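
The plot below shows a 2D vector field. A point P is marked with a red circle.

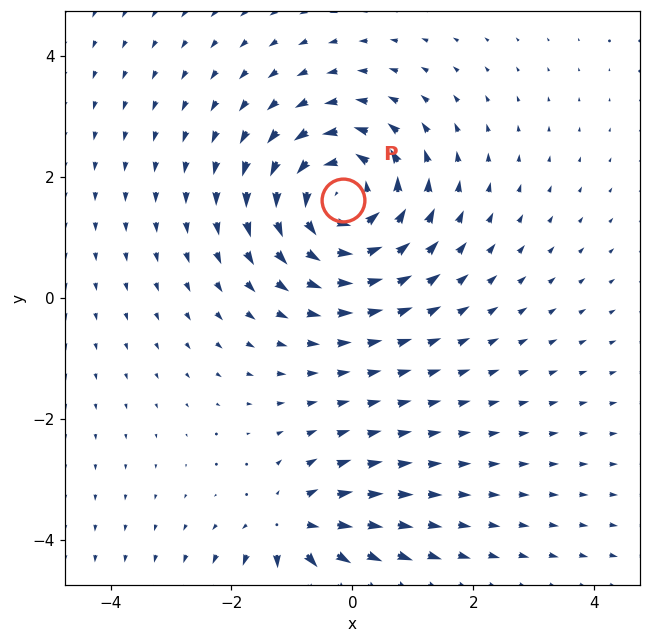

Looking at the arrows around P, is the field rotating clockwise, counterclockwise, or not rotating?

counterclockwise

Near P at (-0.2, 1.6) the arrows circulate counterclockwise. The curl (z-component) there is about +5; positive curl means counterclockwise rotation.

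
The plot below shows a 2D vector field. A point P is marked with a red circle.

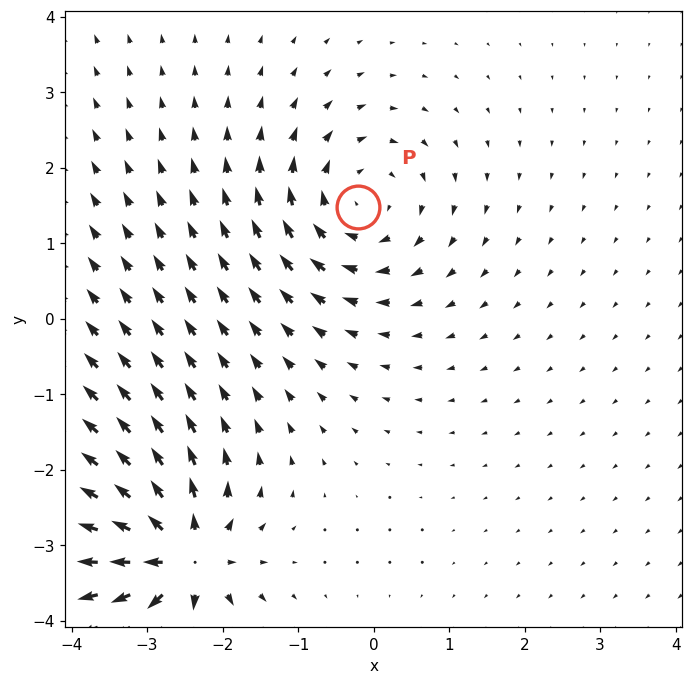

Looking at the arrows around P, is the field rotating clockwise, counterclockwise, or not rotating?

clockwise

Near P at (-0.2, 1.5) the arrows circulate clockwise. The curl (z-component) there is about -4; negative curl means clockwise rotation.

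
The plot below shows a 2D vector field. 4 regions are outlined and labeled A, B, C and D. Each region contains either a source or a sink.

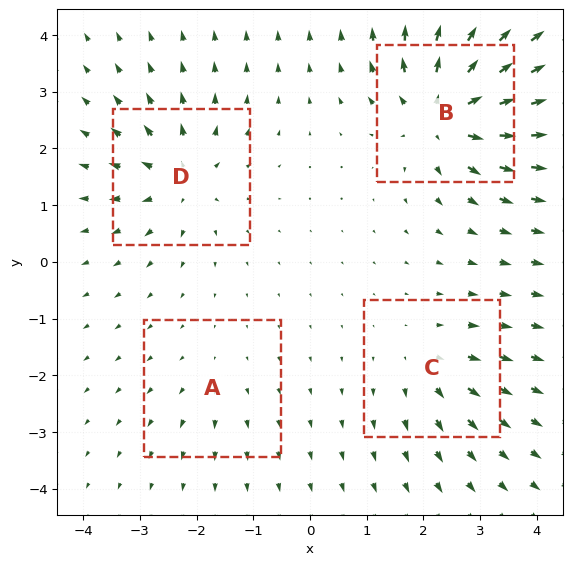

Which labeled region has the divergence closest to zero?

A

Divergence at each region's feature centre — A: about +2, B: about +8, C: about +4, D: about +6. Region A is closest to zero.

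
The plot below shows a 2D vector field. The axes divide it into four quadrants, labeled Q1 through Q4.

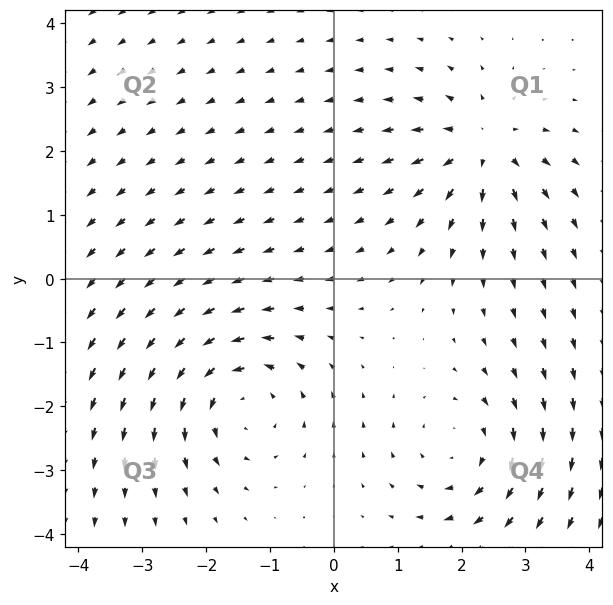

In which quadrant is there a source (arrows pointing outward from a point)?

Q1

The source sits at approximately (2.3, 2.1), which lies in quadrant Q1. The divergence there is about +4, positive as expected for a source.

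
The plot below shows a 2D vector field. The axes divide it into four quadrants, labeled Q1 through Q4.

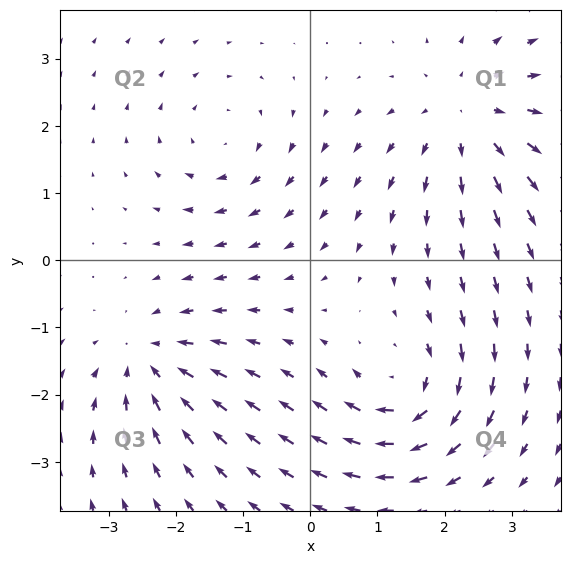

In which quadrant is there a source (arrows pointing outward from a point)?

Q1

The source sits at approximately (2.3, 2.1), which lies in quadrant Q1. The divergence there is about +4, positive as expected for a source.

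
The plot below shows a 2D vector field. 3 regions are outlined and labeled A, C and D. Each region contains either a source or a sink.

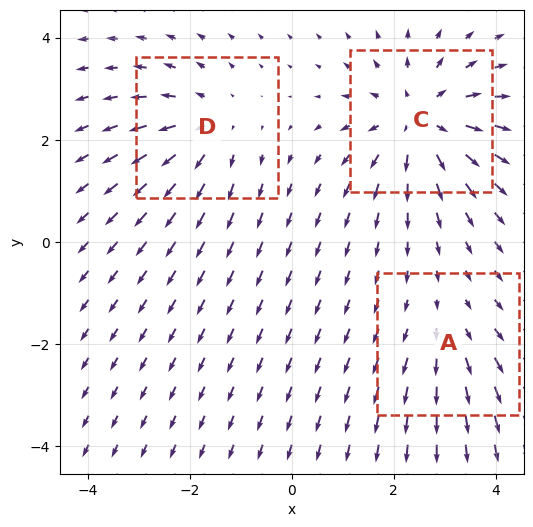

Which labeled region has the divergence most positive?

Divergence at each region's feature centre — A: about +2, C: about +4, D: about +3. Region C is most positive.

C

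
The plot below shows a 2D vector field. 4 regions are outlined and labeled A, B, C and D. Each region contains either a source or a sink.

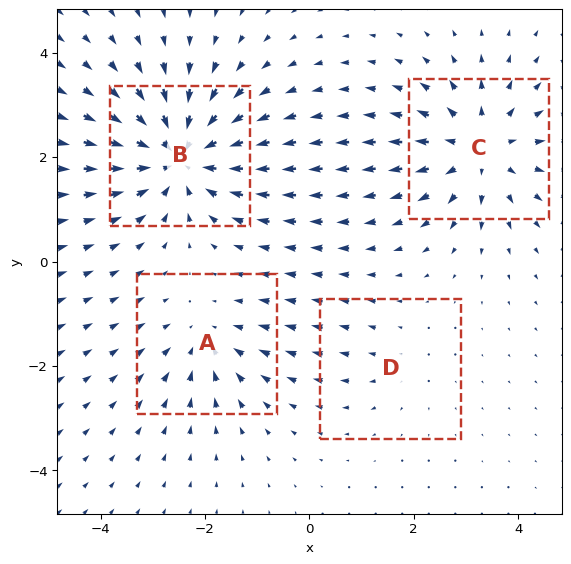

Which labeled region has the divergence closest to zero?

Divergence at each region's feature centre — A: about -3, B: about -6, C: about +5, D: about +2. Region D is closest to zero.

D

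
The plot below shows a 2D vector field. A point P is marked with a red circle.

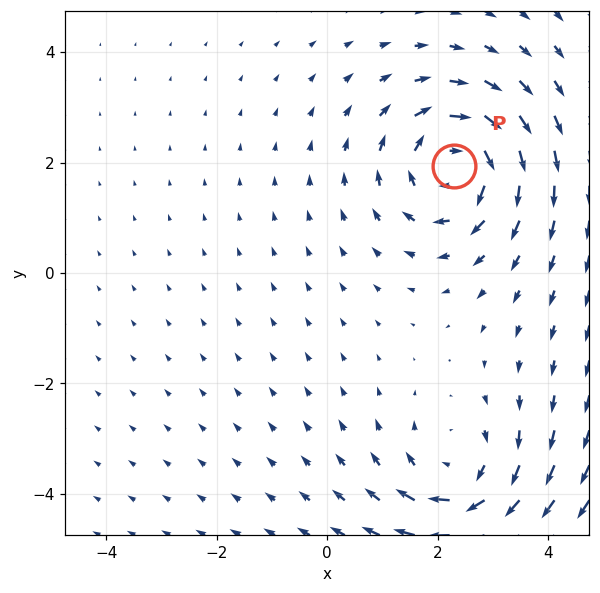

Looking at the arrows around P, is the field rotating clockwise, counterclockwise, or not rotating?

Near P at (2.3, 1.9) the arrows circulate clockwise. The curl (z-component) there is about -5; negative curl means clockwise rotation.

clockwise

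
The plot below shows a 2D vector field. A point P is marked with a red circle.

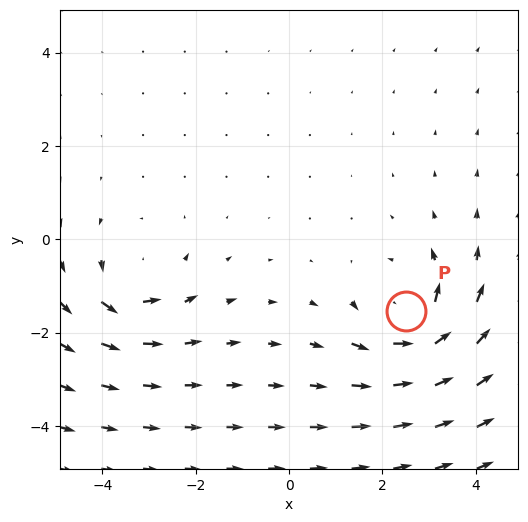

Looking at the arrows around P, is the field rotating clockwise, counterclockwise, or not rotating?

Near P at (2.5, -1.5) the arrows circulate counterclockwise. The curl (z-component) there is about +4; positive curl means counterclockwise rotation.

counterclockwise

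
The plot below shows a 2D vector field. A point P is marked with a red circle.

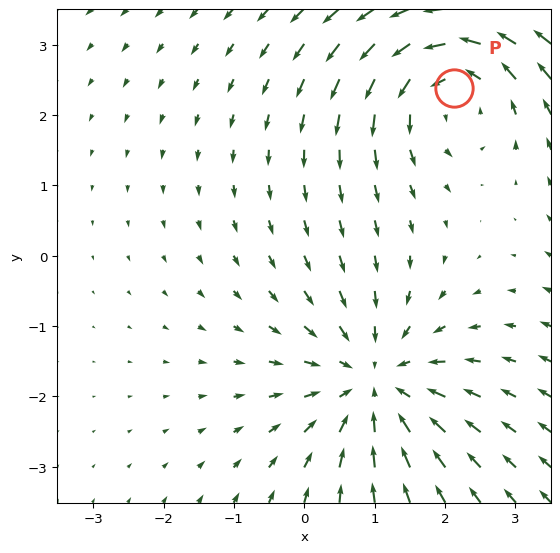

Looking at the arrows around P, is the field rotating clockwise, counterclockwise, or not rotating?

Near P at (2.1, 2.4) the arrows circulate counterclockwise. The curl (z-component) there is about +3; positive curl means counterclockwise rotation.

counterclockwise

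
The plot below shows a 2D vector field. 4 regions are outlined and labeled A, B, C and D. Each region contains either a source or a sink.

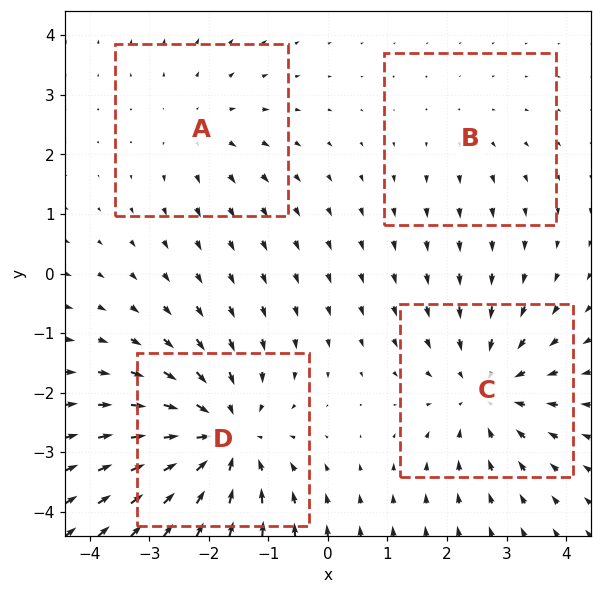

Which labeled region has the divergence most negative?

D

Divergence at each region's feature centre — A: about +3, B: about +2, C: about -5, D: about -6. Region D is most negative.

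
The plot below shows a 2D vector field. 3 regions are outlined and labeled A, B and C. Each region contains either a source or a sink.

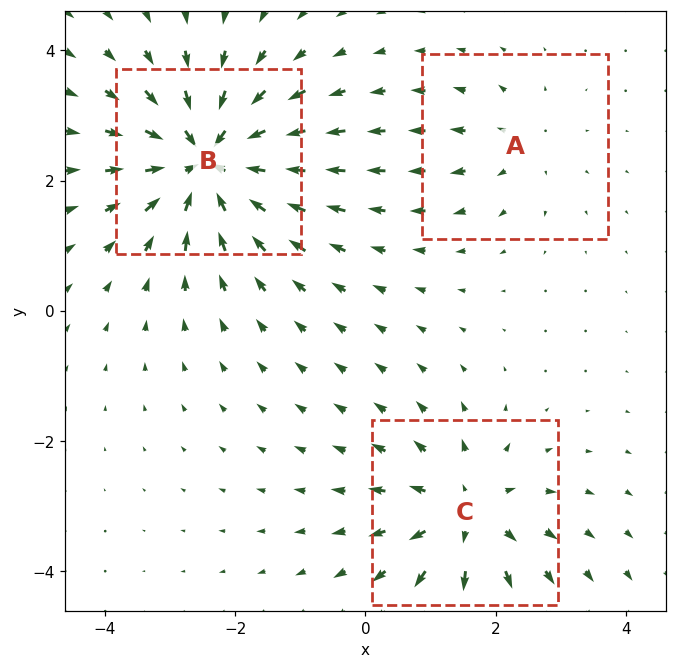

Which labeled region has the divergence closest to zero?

A

Divergence at each region's feature centre — A: about +2, B: about -6, C: about +4. Region A is closest to zero.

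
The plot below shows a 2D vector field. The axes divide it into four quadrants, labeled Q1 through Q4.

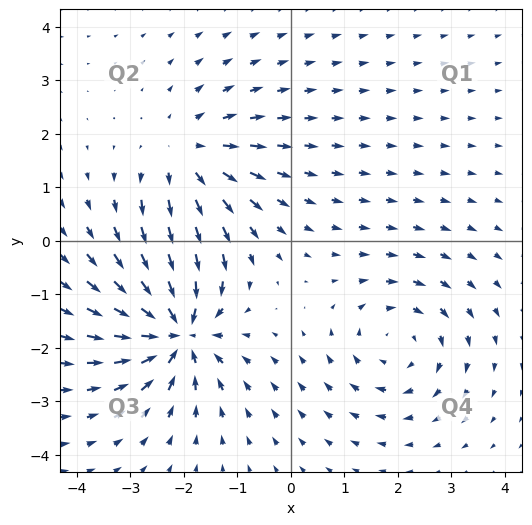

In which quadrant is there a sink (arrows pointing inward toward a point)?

The sink sits at approximately (-2.1, -1.7), which lies in quadrant Q3. The divergence there is about -6, negative as expected for a sink.

Q3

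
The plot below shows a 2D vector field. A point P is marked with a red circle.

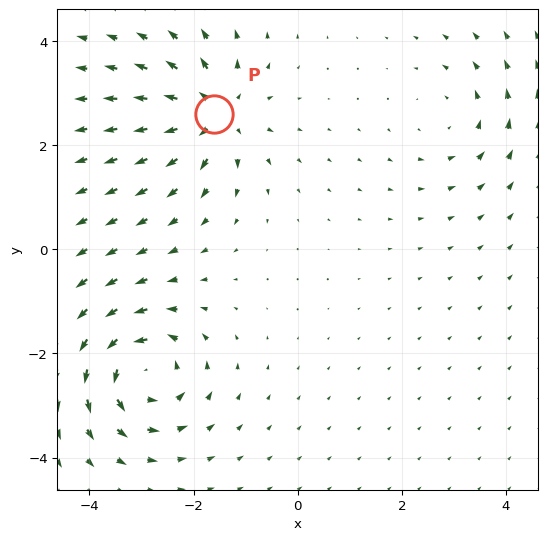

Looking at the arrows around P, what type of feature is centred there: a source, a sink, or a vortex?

At P (-1.6, 2.6) the arrows spread outward. Divergence about +5, curl ≈0 — positive divergence with near-zero curl is a source.

source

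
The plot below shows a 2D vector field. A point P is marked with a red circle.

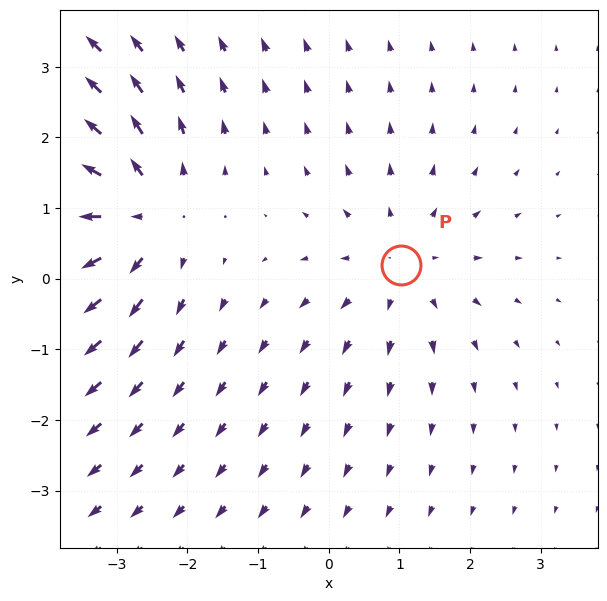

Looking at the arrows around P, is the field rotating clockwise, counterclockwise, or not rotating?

Near P at (1.0, 0.2) the arrows show no circulation. The curl there is ≈0.

not rotating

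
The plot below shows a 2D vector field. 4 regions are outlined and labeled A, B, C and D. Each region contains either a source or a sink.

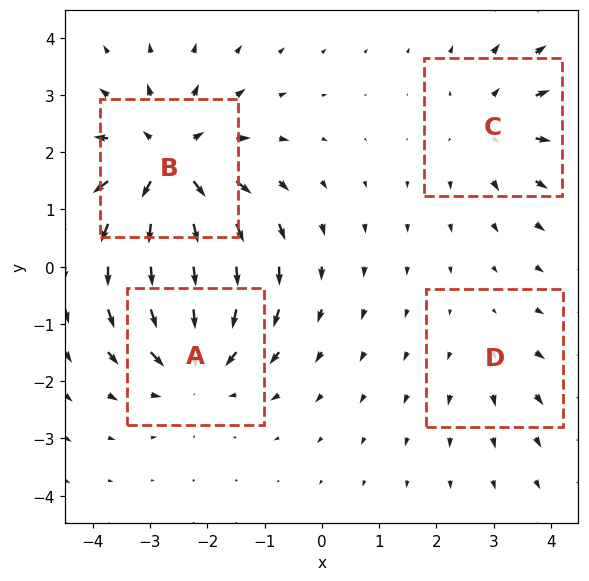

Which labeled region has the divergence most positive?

Divergence at each region's feature centre — A: about -5, B: about +7, C: about +3, D: about +2. Region B is most positive.

B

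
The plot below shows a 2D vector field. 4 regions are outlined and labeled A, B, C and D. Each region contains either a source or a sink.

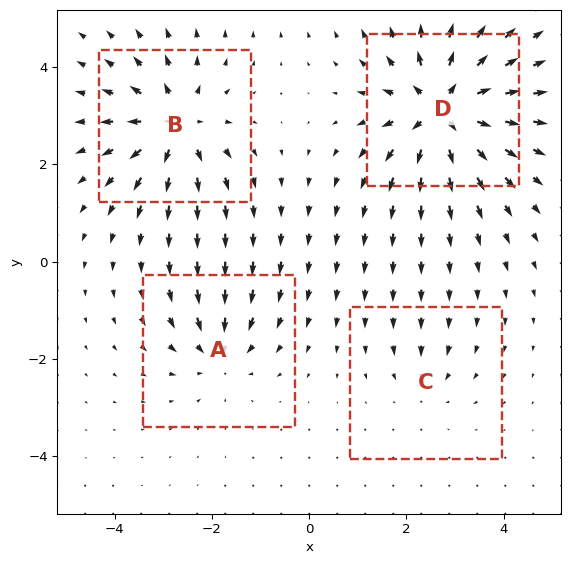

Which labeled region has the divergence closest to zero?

C

Divergence at each region's feature centre — A: about -4, B: about +6, C: about -2, D: about +8. Region C is closest to zero.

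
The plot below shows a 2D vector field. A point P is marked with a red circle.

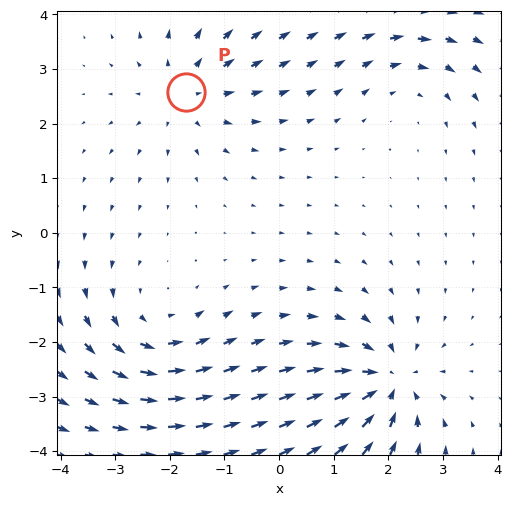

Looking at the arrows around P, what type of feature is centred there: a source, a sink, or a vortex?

At P (-1.7, 2.6) the arrows spread outward. Divergence about +4, curl ≈0 — positive divergence with near-zero curl is a source.

source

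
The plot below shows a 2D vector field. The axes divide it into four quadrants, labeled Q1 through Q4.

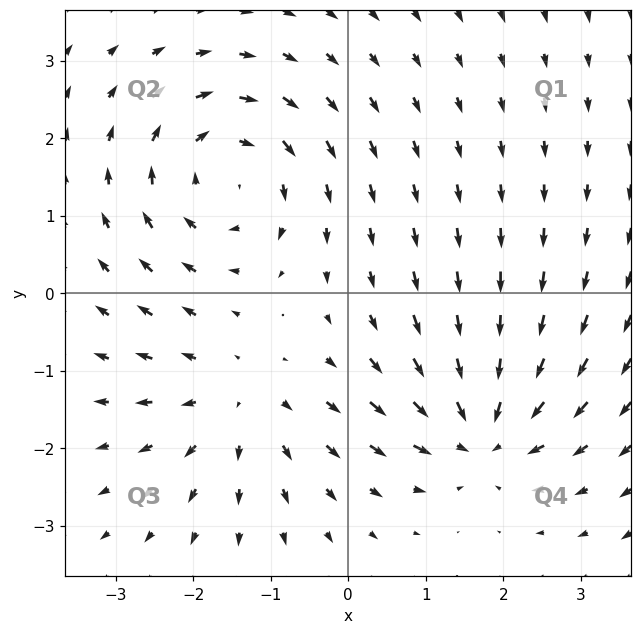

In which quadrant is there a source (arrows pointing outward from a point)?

The source sits at approximately (-1.4, -1.4), which lies in quadrant Q3. The divergence there is about +4, positive as expected for a source.

Q3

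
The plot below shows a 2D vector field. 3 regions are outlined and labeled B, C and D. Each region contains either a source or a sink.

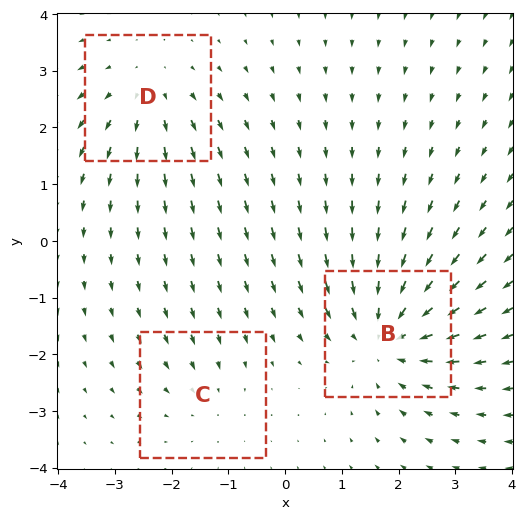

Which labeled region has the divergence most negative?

B

Divergence at each region's feature centre — B: about -4, C: about -2, D: about +3. Region B is most negative.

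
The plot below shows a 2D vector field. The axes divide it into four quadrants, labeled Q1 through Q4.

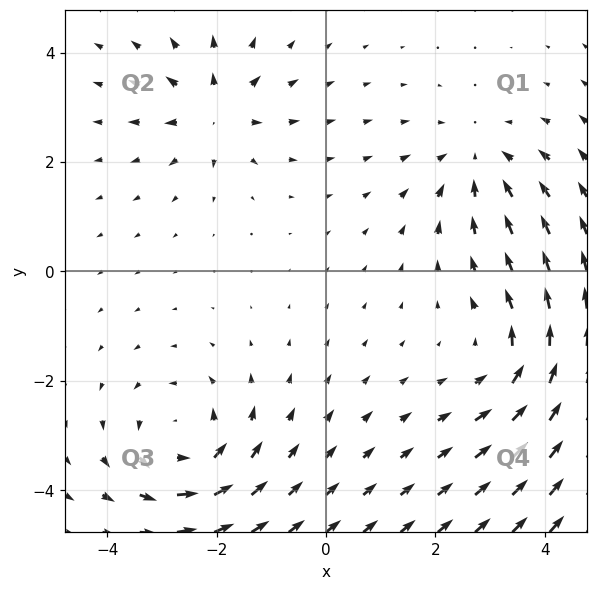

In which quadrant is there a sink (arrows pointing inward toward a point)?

The sink sits at approximately (2.8, 2.0), which lies in quadrant Q1. The divergence there is about -4, negative as expected for a sink.

Q1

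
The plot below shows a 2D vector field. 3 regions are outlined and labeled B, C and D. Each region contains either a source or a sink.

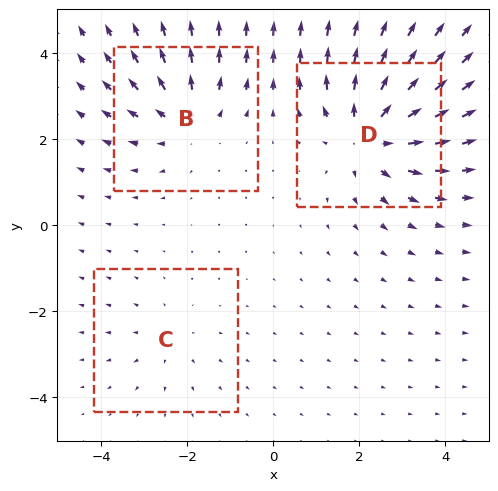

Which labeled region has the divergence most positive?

Divergence at each region's feature centre — B: about +3, C: about +2, D: about +5. Region D is most positive.

D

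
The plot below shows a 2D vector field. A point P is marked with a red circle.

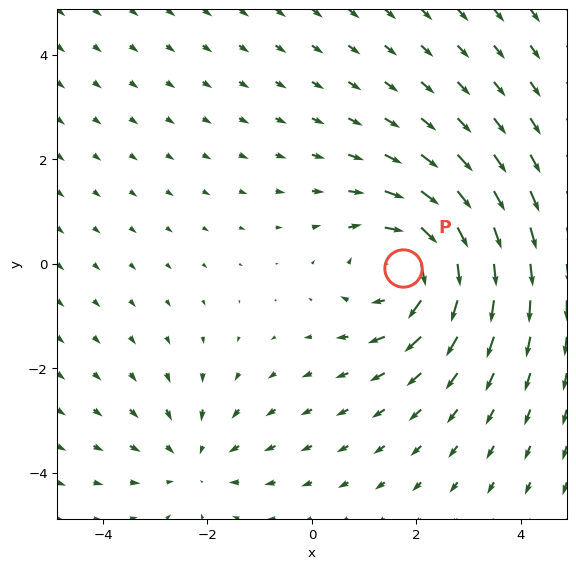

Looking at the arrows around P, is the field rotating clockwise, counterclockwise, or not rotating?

Near P at (1.7, -0.1) the arrows circulate clockwise. The curl (z-component) there is about -4; negative curl means clockwise rotation.

clockwise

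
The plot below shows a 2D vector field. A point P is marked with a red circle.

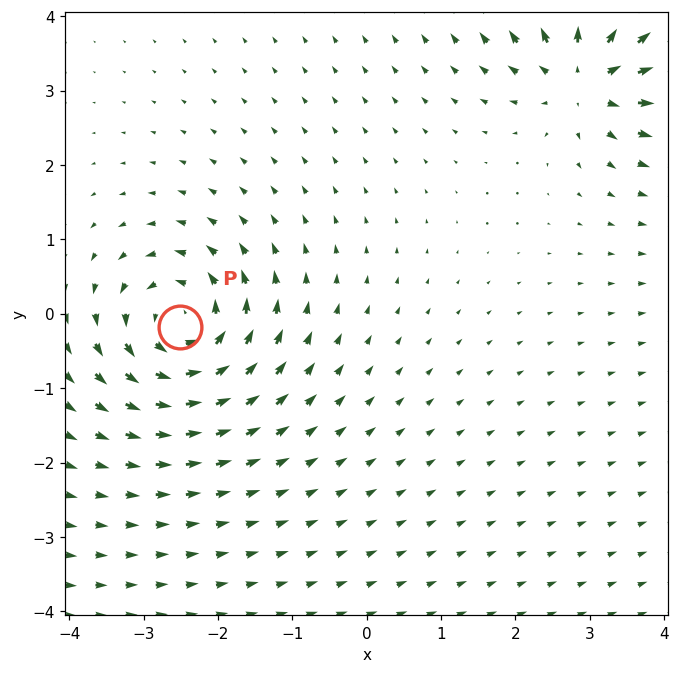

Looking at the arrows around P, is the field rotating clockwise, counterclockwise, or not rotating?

Near P at (-2.5, -0.2) the arrows circulate counterclockwise. The curl (z-component) there is about +5; positive curl means counterclockwise rotation.

counterclockwise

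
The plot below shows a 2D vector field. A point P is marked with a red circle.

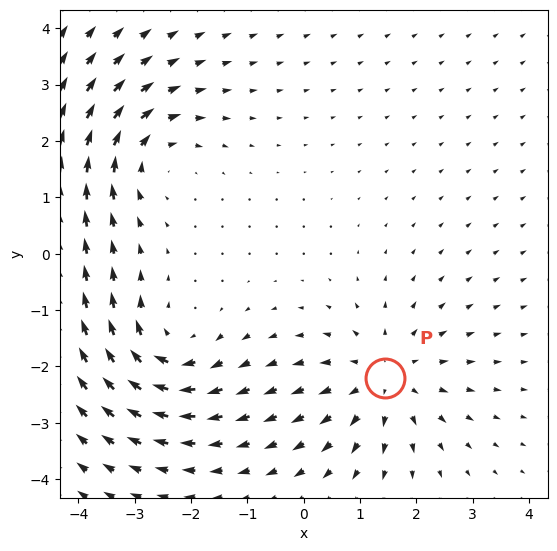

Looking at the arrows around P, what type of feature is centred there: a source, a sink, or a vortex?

source

At P (1.4, -2.2) the arrows spread outward. Divergence about +3, curl ≈0 — positive divergence with near-zero curl is a source.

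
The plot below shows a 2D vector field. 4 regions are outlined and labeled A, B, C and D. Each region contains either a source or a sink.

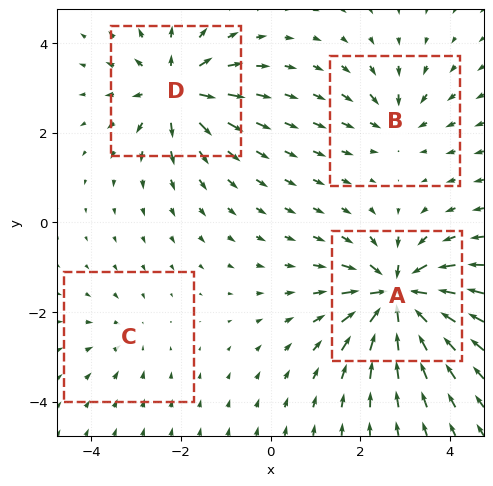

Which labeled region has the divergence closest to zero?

Divergence at each region's feature centre — A: about -9, B: about -4, C: about -3, D: about +6. Region C is closest to zero.

C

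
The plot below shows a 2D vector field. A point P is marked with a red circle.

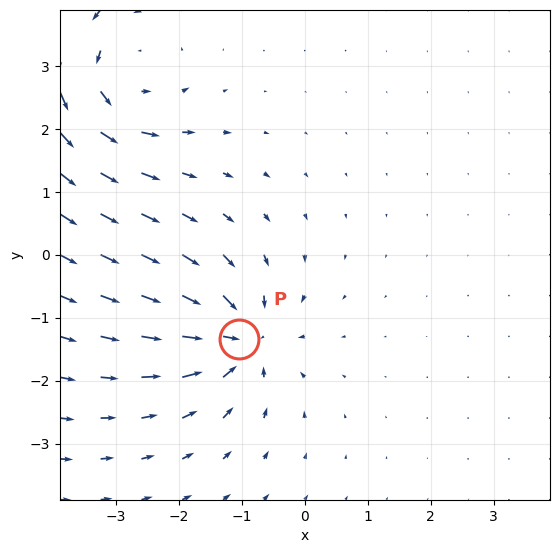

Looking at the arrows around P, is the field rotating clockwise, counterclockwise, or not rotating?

not rotating

Near P at (-1.0, -1.3) the arrows show no circulation. The curl there is ≈0.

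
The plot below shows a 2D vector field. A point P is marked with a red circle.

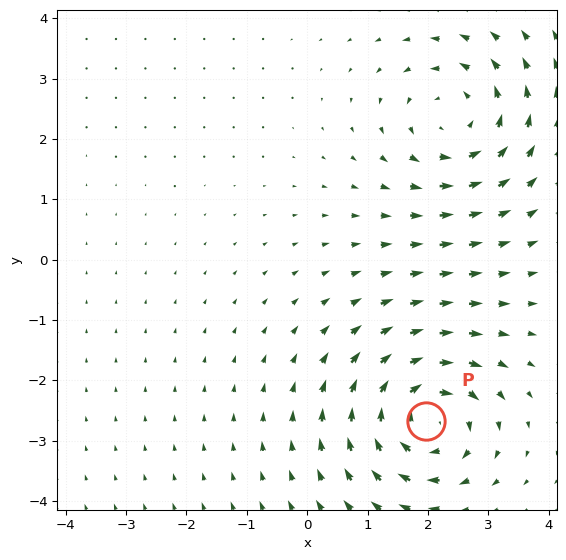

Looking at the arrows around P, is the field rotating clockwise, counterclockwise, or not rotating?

clockwise

Near P at (2.0, -2.7) the arrows circulate clockwise. The curl (z-component) there is about -4; negative curl means clockwise rotation.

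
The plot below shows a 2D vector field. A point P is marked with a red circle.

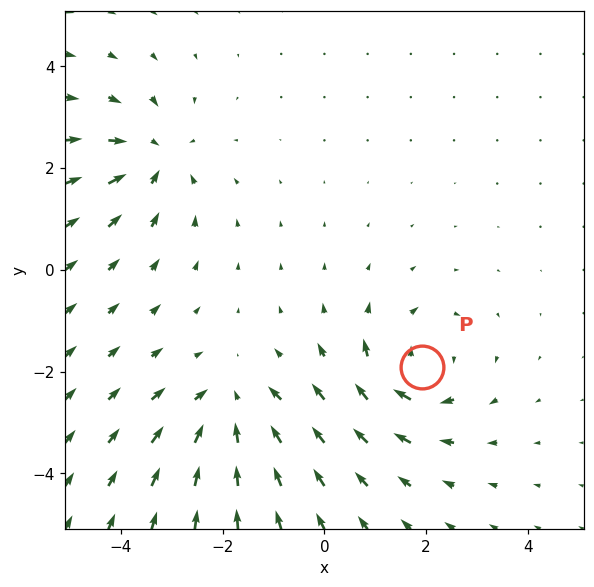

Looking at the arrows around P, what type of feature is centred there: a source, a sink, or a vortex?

At P (1.9, -1.9) the arrows circulate clockwise. Divergence ≈0, curl about -5 — near-zero divergence with nonzero curl is a vortex.

vortex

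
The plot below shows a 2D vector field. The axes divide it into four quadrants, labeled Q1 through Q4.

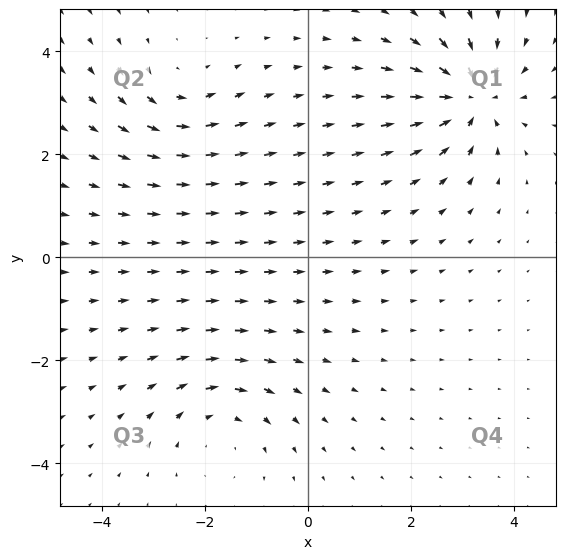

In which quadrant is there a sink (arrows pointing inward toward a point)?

Q1

The sink sits at approximately (3.2, 3.1), which lies in quadrant Q1. The divergence there is about -6, negative as expected for a sink.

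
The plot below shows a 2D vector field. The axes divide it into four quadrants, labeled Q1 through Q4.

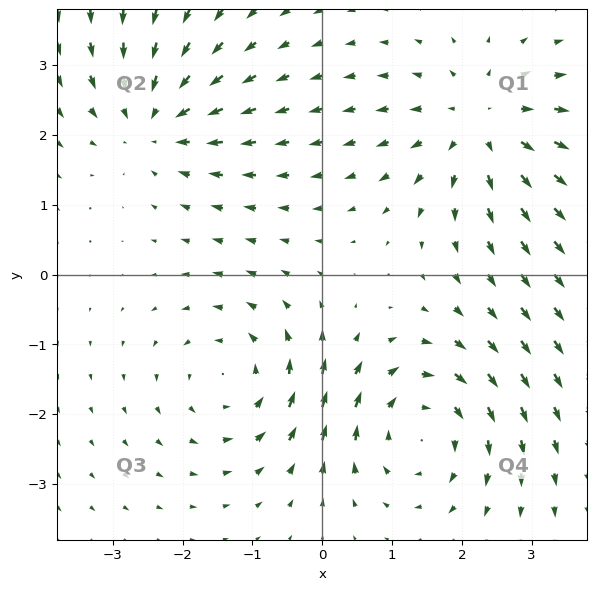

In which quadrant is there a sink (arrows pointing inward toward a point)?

Q2

The sink sits at approximately (-2.4, 2.2), which lies in quadrant Q2. The divergence there is about -3, negative as expected for a sink.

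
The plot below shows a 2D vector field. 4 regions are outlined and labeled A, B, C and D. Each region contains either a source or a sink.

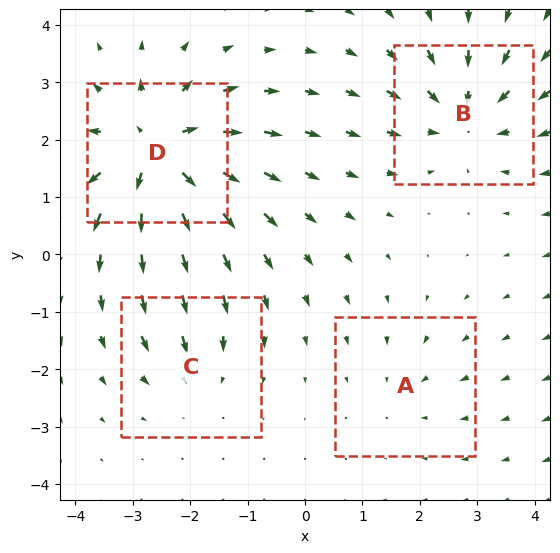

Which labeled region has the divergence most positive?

Divergence at each region's feature centre — A: about -2, B: about -5, C: about -3, D: about +7. Region D is most positive.

D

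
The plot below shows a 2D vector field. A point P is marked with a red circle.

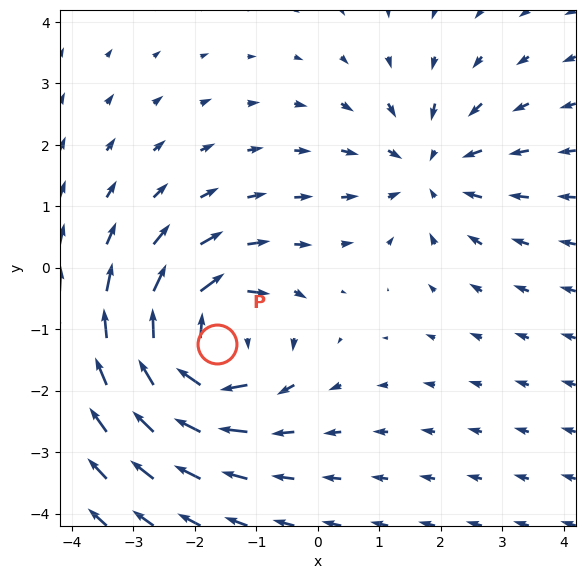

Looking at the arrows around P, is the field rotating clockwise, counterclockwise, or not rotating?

Near P at (-1.6, -1.2) the arrows circulate clockwise. The curl (z-component) there is about -5; negative curl means clockwise rotation.

clockwise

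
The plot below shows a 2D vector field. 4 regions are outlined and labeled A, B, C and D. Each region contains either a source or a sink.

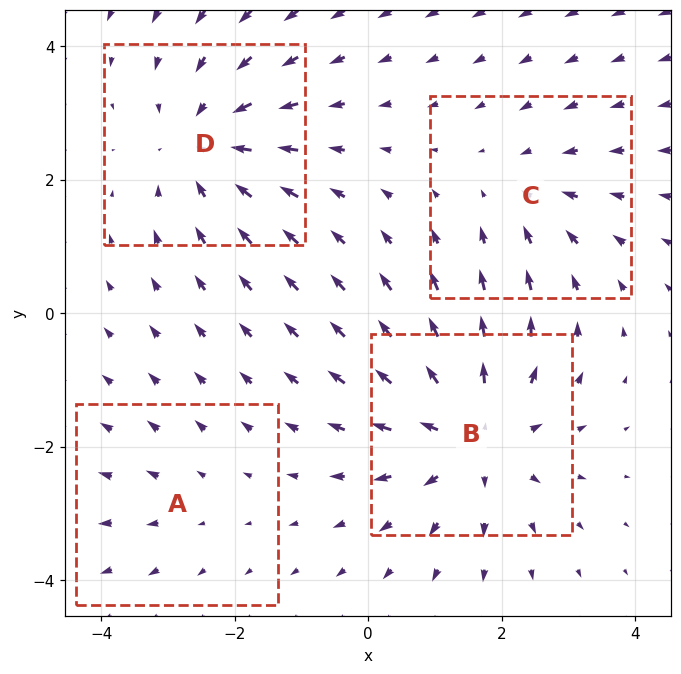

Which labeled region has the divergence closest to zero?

Divergence at each region's feature centre — A: about +2, B: about +5, C: about -3, D: about -4. Region A is closest to zero.

A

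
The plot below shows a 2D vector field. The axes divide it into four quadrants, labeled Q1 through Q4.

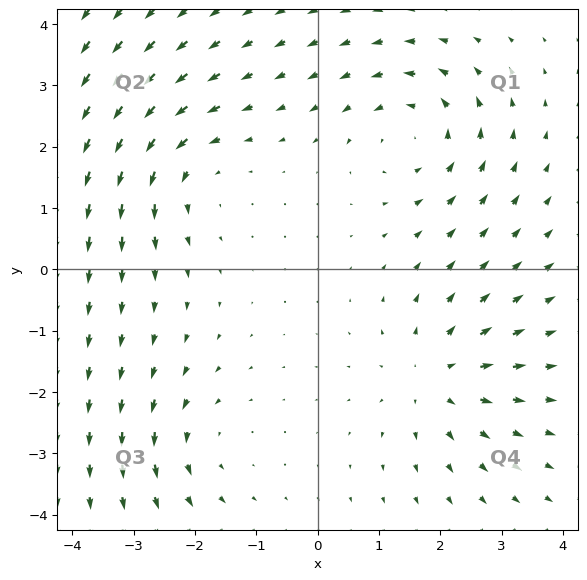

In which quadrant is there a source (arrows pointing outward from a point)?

The source sits at approximately (1.9, -1.8), which lies in quadrant Q4. The divergence there is about +4, positive as expected for a source.

Q4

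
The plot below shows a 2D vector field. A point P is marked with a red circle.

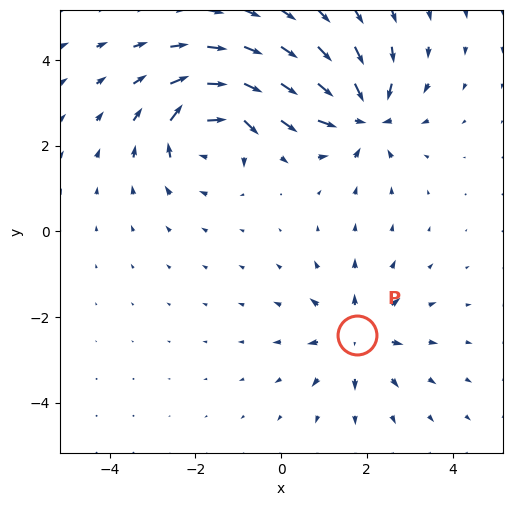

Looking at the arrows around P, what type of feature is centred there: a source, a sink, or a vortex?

source

At P (1.8, -2.4) the arrows spread outward. Divergence about +4, curl ≈0 — positive divergence with near-zero curl is a source.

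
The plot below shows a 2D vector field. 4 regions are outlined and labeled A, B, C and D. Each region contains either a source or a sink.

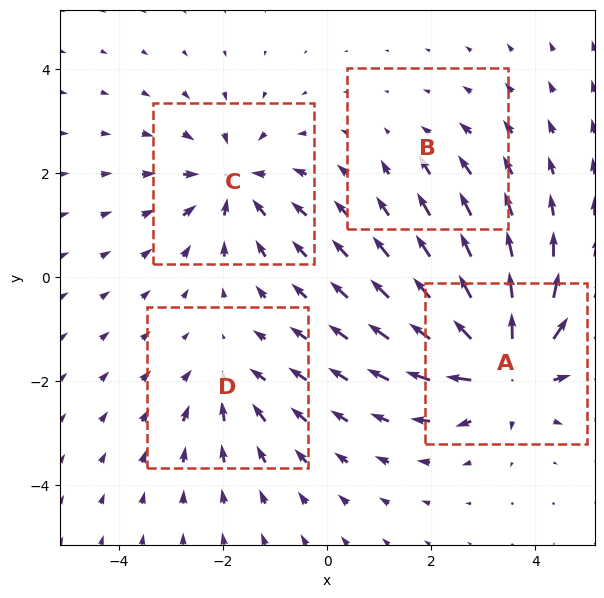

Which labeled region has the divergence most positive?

A

Divergence at each region's feature centre — A: about +8, B: about -2, C: about -5, D: about -3. Region A is most positive.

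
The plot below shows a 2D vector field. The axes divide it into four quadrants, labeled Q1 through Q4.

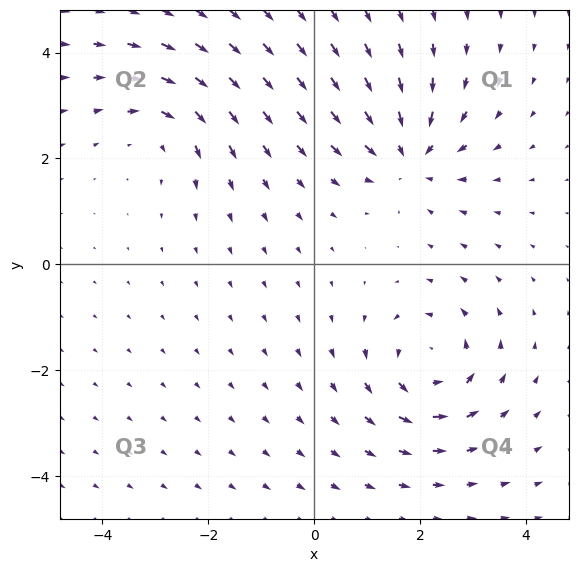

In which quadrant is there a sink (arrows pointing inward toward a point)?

Q1

The sink sits at approximately (1.8, 2.1), which lies in quadrant Q1. The divergence there is about -5, negative as expected for a sink.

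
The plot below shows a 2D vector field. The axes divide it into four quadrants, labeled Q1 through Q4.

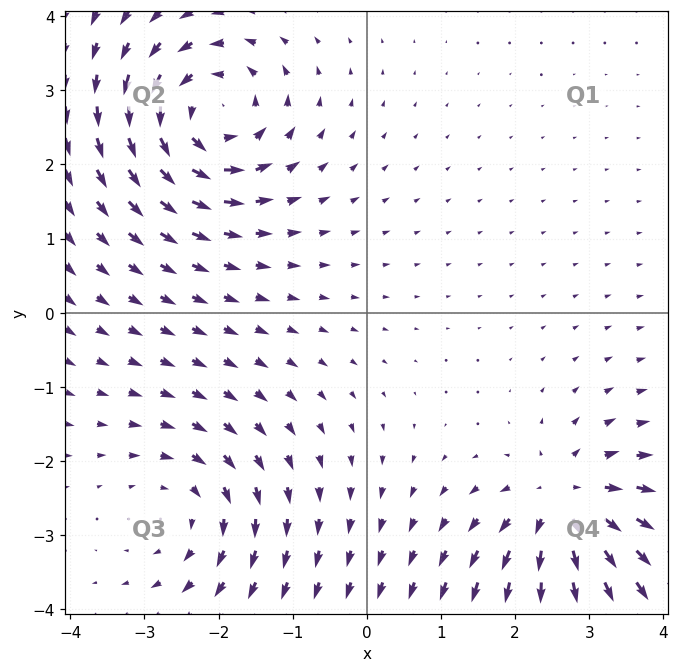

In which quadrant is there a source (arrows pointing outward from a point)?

The source sits at approximately (2.7, -2.6), which lies in quadrant Q4. The divergence there is about +6, positive as expected for a source.

Q4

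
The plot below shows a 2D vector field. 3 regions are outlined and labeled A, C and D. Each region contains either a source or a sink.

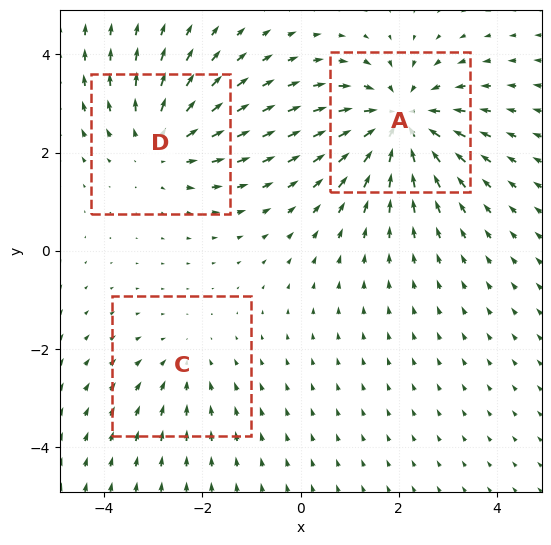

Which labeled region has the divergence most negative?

Divergence at each region's feature centre — A: about -4, C: about -2, D: about +3. Region A is most negative.

A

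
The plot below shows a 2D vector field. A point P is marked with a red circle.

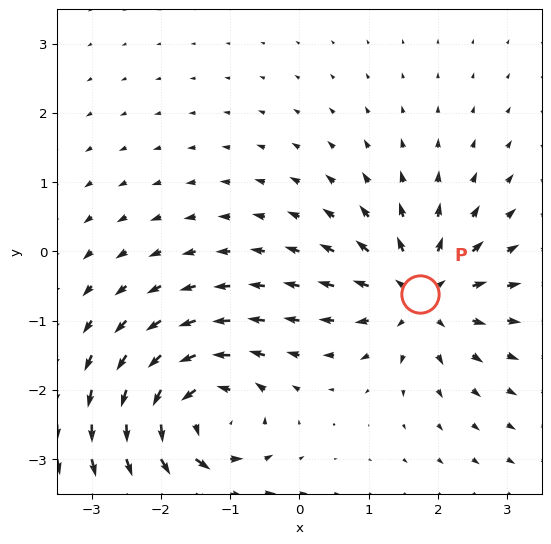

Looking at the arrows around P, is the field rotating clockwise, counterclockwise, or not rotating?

Near P at (1.7, -0.6) the arrows show no circulation. The curl there is ≈0.

not rotating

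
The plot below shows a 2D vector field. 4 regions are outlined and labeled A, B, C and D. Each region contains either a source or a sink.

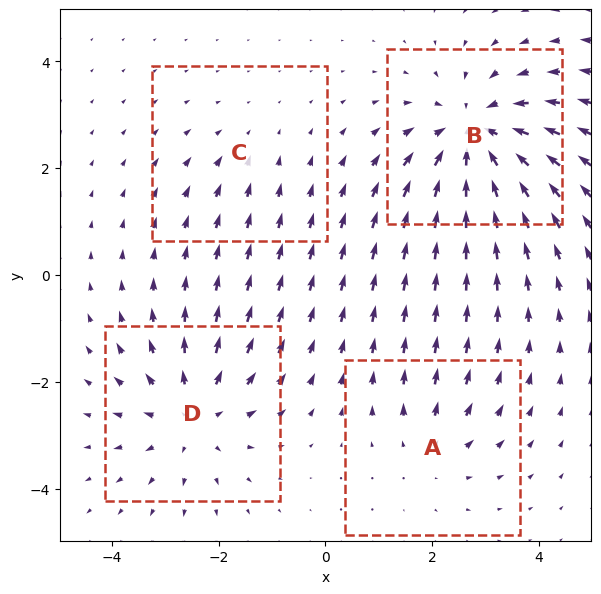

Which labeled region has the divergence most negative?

B

Divergence at each region's feature centre — A: about +3, B: about -6, C: about -2, D: about +5. Region B is most negative.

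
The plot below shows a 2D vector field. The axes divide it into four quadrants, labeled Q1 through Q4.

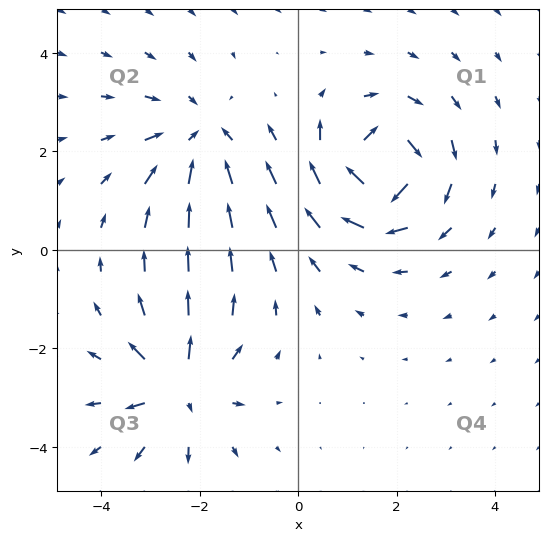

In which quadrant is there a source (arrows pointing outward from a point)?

The source sits at approximately (-2.4, -2.8), which lies in quadrant Q3. The divergence there is about +5, positive as expected for a source.

Q3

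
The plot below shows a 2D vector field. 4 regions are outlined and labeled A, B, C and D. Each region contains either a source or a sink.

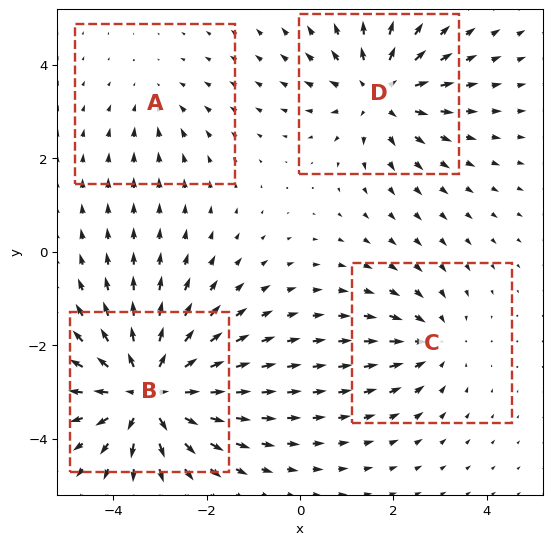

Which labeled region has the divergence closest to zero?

Divergence at each region's feature centre — A: about -2, B: about +7, C: about -3, D: about +5. Region A is closest to zero.

A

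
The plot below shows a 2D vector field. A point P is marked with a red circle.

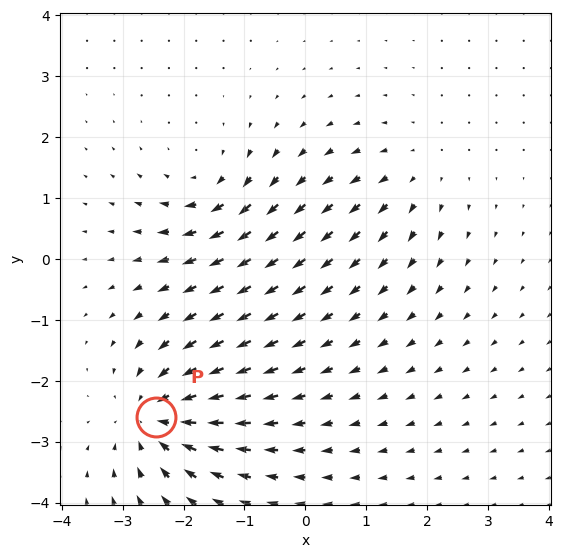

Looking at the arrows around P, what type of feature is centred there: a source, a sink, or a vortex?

sink

At P (-2.4, -2.6) the arrows converge inward. Divergence about -6, curl ≈0 — negative divergence with near-zero curl is a sink.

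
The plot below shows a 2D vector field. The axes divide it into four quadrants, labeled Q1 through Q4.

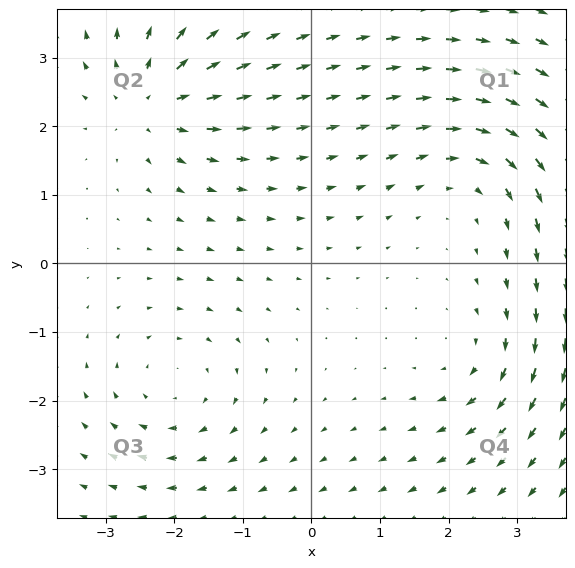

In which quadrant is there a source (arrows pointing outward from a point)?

Q2

The source sits at approximately (-2.3, 2.4), which lies in quadrant Q2. The divergence there is about +6, positive as expected for a source.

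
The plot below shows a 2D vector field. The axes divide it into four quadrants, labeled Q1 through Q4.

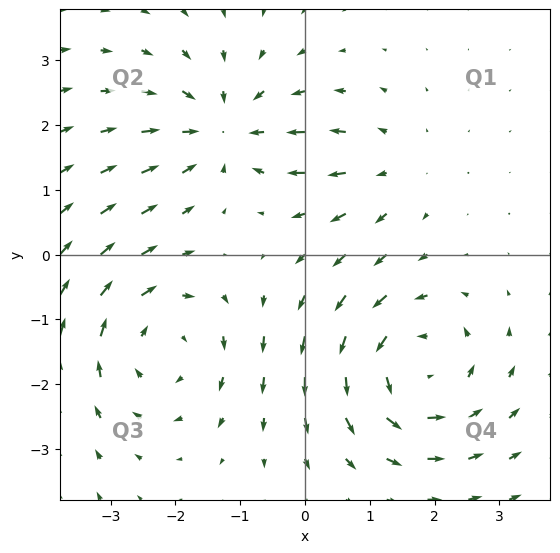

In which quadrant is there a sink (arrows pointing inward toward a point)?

Q2

The sink sits at approximately (-1.3, 1.9), which lies in quadrant Q2. The divergence there is about -4, negative as expected for a sink.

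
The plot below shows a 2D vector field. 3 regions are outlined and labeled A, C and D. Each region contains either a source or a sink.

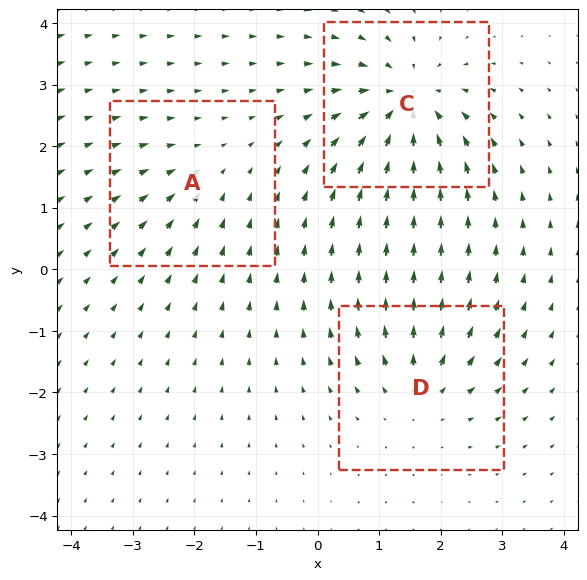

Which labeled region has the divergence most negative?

C

Divergence at each region's feature centre — A: about -2, C: about -5, D: about +3. Region C is most negative.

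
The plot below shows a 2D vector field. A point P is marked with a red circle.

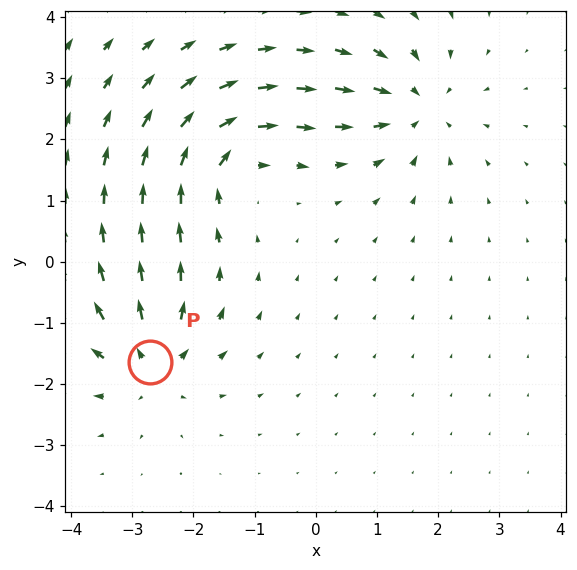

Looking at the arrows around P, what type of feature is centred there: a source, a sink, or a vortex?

source

At P (-2.7, -1.6) the arrows spread outward. Divergence about +5, curl ≈0 — positive divergence with near-zero curl is a source.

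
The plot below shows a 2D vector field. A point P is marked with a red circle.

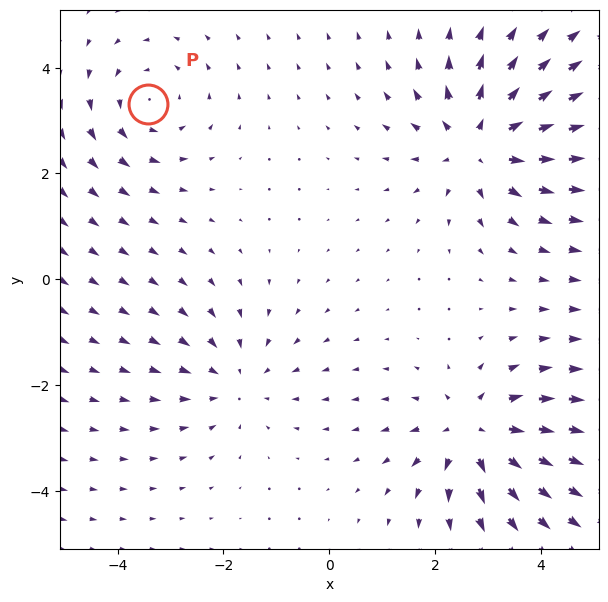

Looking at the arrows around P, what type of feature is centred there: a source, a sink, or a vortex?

At P (-3.4, 3.3) the arrows circulate counterclockwise. Divergence ≈0, curl about +2 — near-zero divergence with nonzero curl is a vortex.

vortex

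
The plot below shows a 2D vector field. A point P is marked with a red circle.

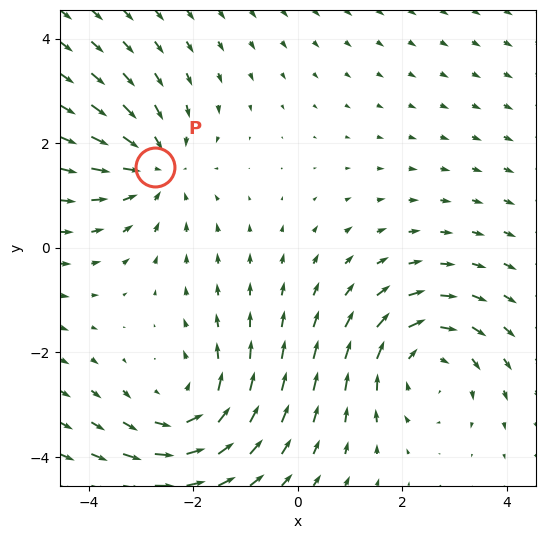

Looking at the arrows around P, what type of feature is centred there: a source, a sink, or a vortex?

At P (-2.7, 1.5) the arrows converge inward. Divergence about -3, curl ≈0 — negative divergence with near-zero curl is a sink.

sink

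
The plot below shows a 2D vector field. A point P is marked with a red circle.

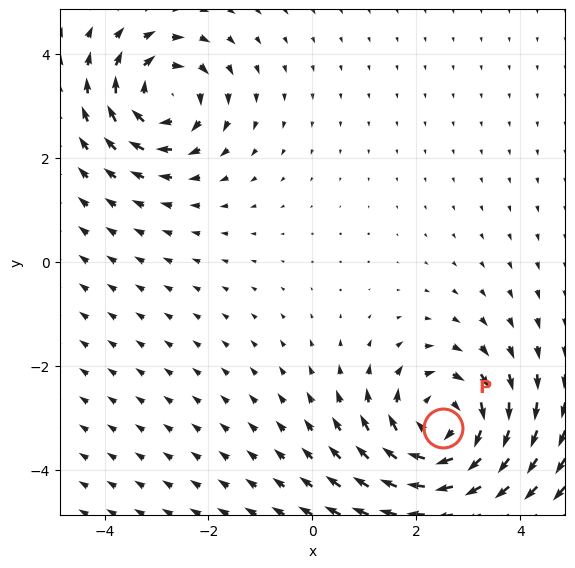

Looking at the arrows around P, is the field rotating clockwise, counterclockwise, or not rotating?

Near P at (2.5, -3.2) the arrows circulate clockwise. The curl (z-component) there is about -4; negative curl means clockwise rotation.

clockwise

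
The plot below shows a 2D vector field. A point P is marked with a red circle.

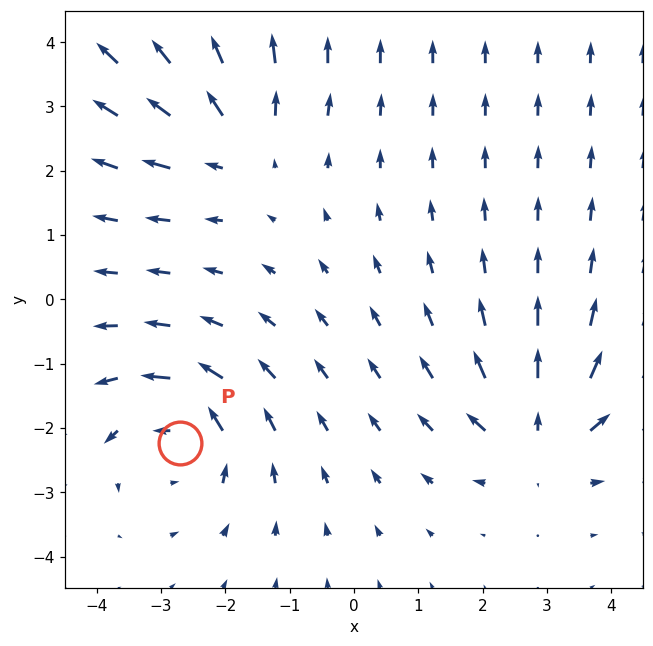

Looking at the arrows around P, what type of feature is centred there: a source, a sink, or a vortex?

At P (-2.7, -2.2) the arrows circulate counterclockwise. Divergence ≈0, curl about +4 — near-zero divergence with nonzero curl is a vortex.

vortex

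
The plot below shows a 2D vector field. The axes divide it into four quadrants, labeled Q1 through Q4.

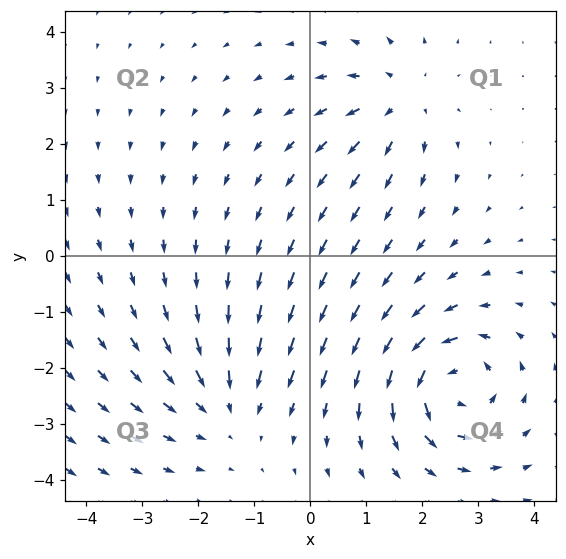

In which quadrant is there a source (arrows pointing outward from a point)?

Q1

The source sits at approximately (1.6, 2.8), which lies in quadrant Q1. The divergence there is about +4, positive as expected for a source.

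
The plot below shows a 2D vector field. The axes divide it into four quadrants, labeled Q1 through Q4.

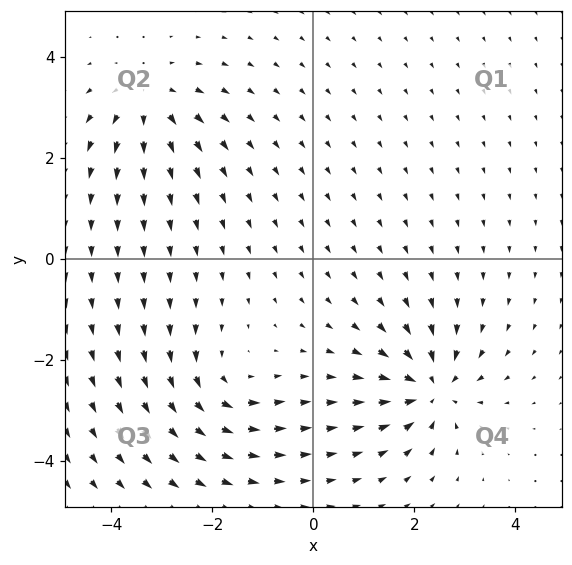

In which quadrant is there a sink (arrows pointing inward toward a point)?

Q4

The sink sits at approximately (2.3, -2.6), which lies in quadrant Q4. The divergence there is about -6, negative as expected for a sink.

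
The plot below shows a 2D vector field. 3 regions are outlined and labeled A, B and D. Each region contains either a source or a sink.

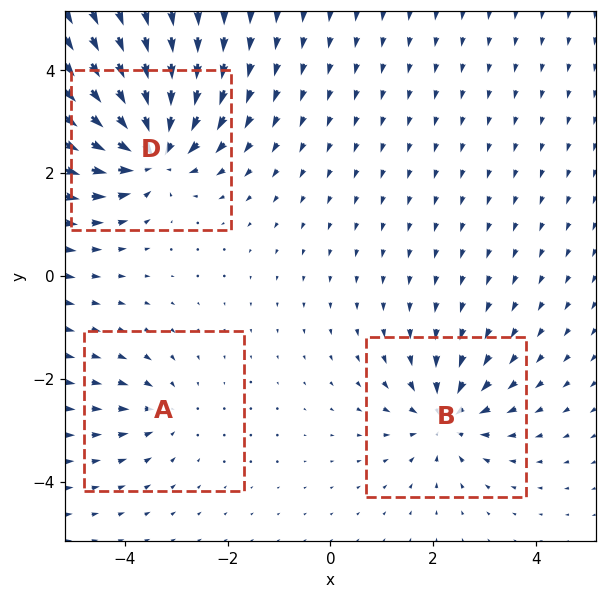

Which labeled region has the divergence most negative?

Divergence at each region's feature centre — A: about -3, B: about -4, D: about -7. Region D is most negative.

D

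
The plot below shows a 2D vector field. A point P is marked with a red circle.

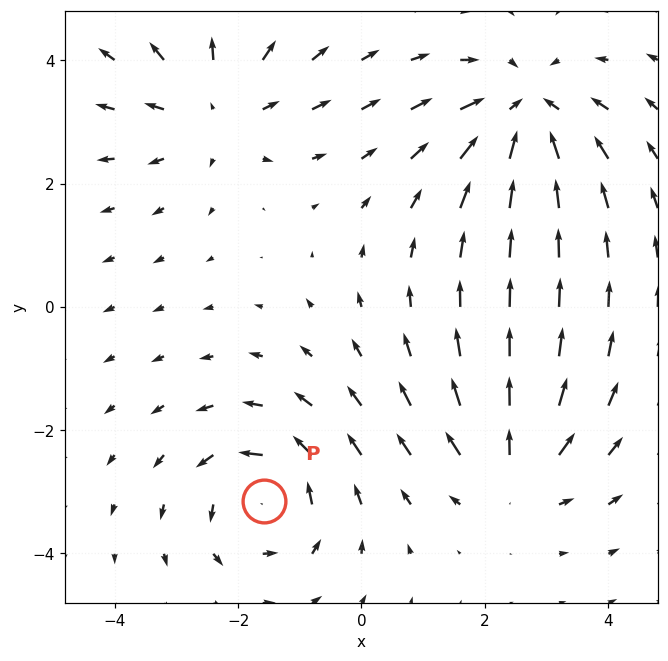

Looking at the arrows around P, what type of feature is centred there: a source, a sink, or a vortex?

At P (-1.6, -3.2) the arrows circulate counterclockwise. Divergence ≈0, curl about +4 — near-zero divergence with nonzero curl is a vortex.

vortex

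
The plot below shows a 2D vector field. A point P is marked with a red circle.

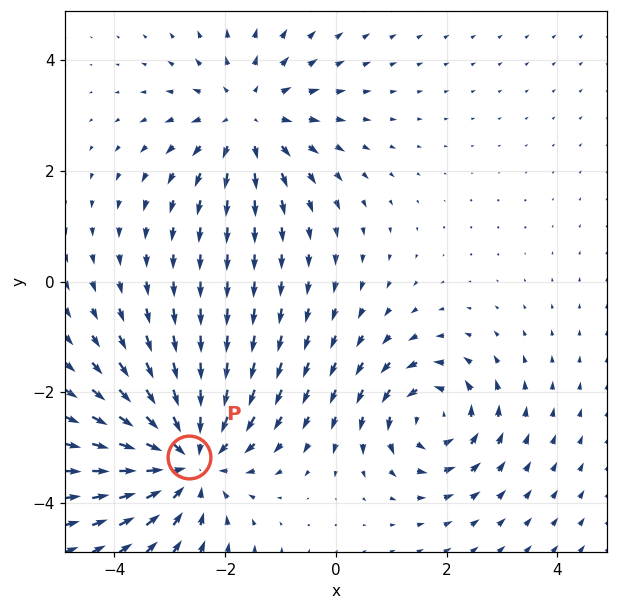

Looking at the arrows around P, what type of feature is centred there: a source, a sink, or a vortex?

sink

At P (-2.7, -3.2) the arrows converge inward. Divergence about -4, curl ≈0 — negative divergence with near-zero curl is a sink.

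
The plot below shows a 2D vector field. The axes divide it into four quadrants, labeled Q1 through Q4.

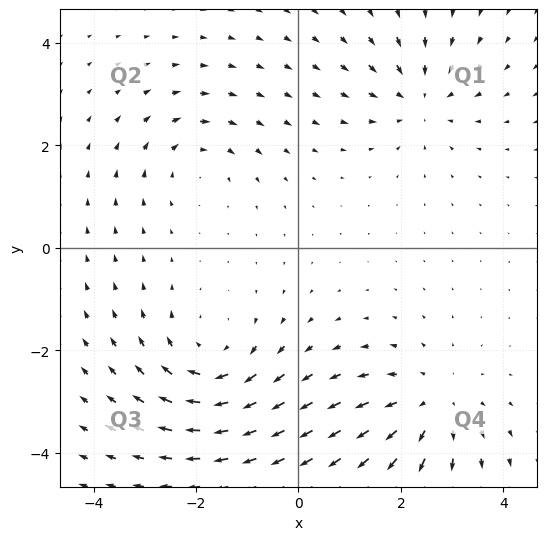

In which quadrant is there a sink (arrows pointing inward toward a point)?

The sink sits at approximately (2.4, 2.9), which lies in quadrant Q1. The divergence there is about -4, negative as expected for a sink.

Q1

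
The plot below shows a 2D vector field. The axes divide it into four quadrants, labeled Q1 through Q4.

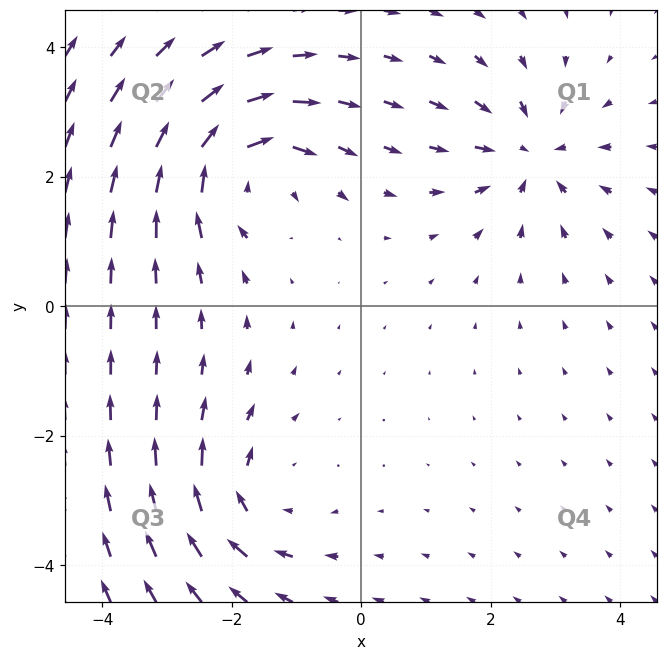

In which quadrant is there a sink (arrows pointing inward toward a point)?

The sink sits at approximately (2.6, 2.3), which lies in quadrant Q1. The divergence there is about -4, negative as expected for a sink.

Q1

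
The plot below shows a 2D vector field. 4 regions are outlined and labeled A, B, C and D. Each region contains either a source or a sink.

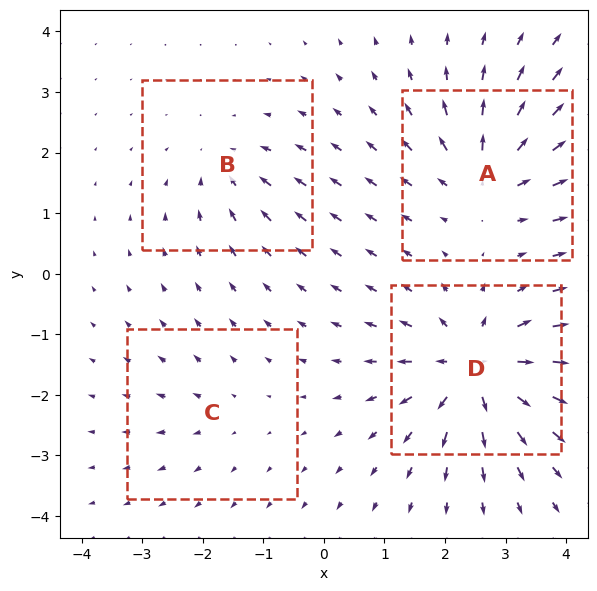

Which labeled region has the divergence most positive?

D

Divergence at each region's feature centre — A: about +6, B: about -4, C: about +2, D: about +8. Region D is most positive.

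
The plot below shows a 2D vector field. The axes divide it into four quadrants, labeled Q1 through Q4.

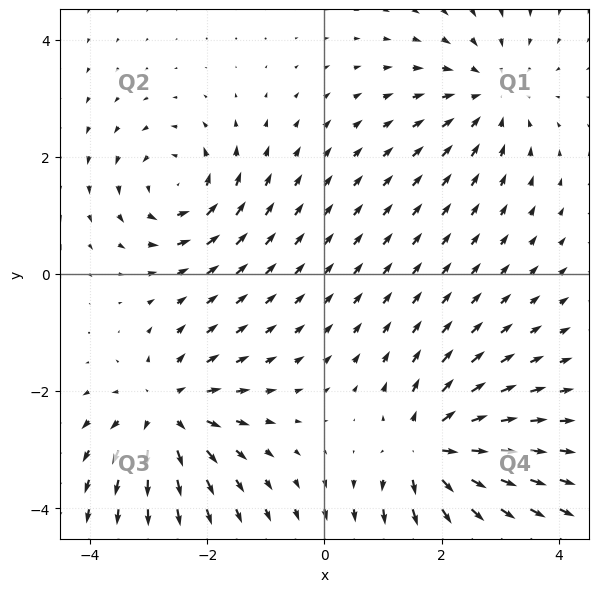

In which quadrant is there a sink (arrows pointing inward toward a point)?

Q1

The sink sits at approximately (2.8, 3.1), which lies in quadrant Q1. The divergence there is about -3, negative as expected for a sink.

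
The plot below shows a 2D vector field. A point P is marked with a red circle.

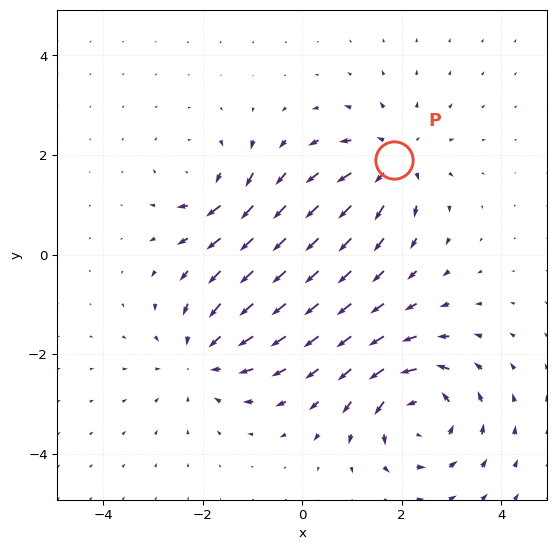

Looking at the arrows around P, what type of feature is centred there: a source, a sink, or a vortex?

At P (1.8, 1.9) the arrows spread outward. Divergence about +5, curl ≈0 — positive divergence with near-zero curl is a source.

source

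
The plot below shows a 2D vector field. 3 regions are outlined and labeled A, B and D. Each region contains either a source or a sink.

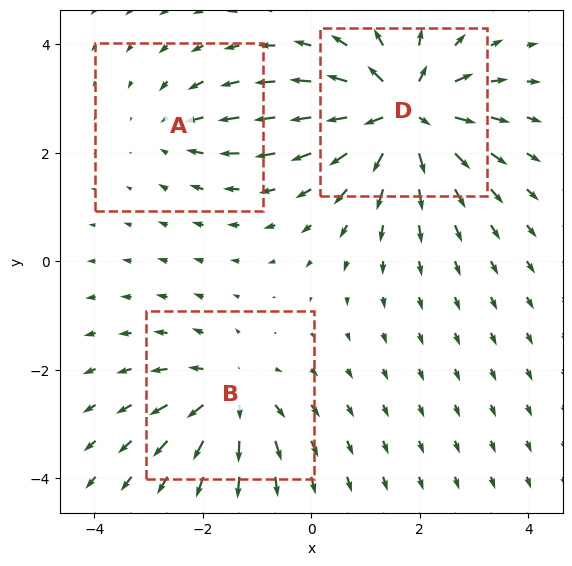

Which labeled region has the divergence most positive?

D

Divergence at each region's feature centre — A: about -2, B: about +4, D: about +6. Region D is most positive.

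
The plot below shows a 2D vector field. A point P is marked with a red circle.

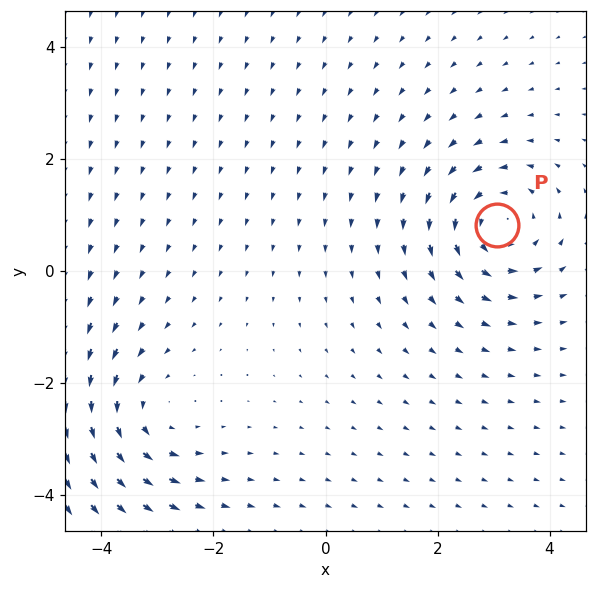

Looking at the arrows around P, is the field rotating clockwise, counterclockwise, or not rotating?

Near P at (3.1, 0.8) the arrows circulate counterclockwise. The curl (z-component) there is about +5; positive curl means counterclockwise rotation.

counterclockwise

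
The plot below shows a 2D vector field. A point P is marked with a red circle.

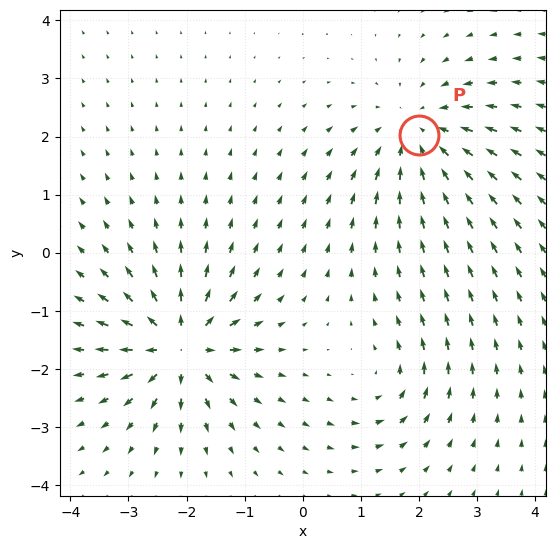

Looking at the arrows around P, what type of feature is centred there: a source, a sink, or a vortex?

sink

At P (2.0, 2.0) the arrows converge inward. Divergence about -4, curl ≈0 — negative divergence with near-zero curl is a sink.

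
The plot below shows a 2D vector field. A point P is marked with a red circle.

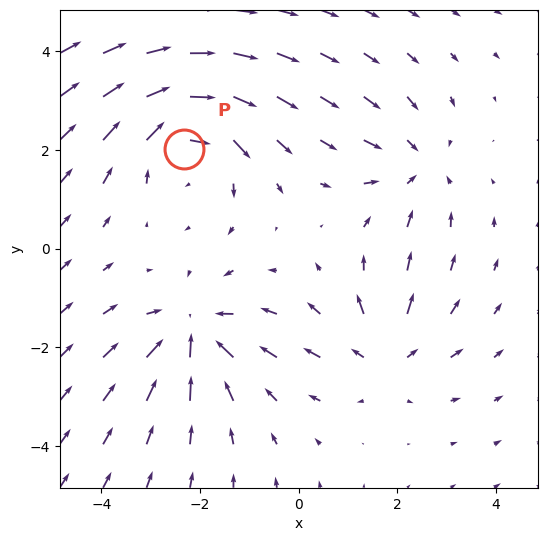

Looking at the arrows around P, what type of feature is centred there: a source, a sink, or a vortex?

At P (-2.3, 2.0) the arrows circulate clockwise. Divergence ≈0, curl about -4 — near-zero divergence with nonzero curl is a vortex.

vortex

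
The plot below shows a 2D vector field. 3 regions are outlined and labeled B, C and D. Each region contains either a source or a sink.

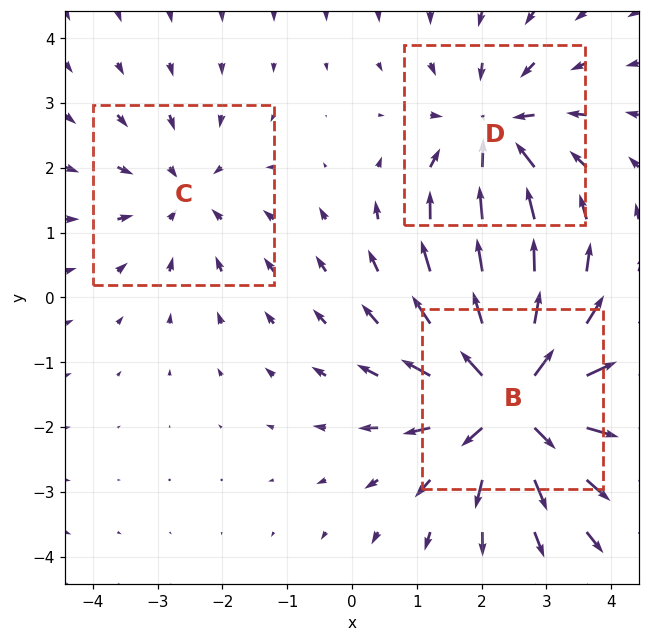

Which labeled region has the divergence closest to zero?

Divergence at each region's feature centre — B: about +5, C: about -2, D: about -3. Region C is closest to zero.

C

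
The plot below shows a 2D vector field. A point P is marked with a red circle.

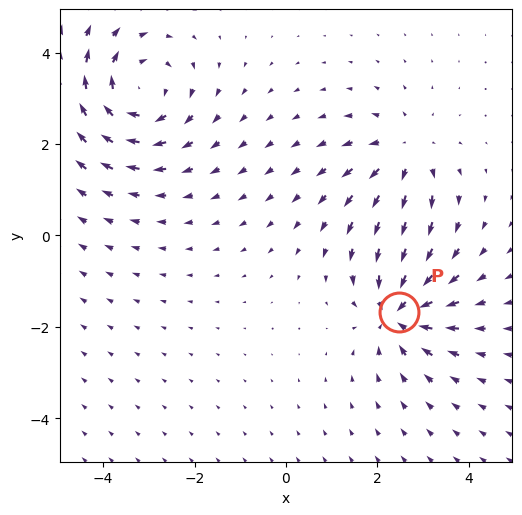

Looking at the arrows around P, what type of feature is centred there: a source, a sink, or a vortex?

sink

At P (2.5, -1.7) the arrows converge inward. Divergence about -5, curl ≈0 — negative divergence with near-zero curl is a sink.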